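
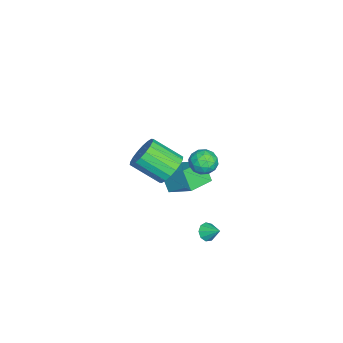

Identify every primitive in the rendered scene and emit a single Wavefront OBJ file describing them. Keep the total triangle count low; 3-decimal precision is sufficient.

v -1.266 -0.486 -1.891
v -0.241 -0.576 -1.942
v -0.329 -2.205 -0.819
v -1.354 -2.114 -0.769
v -0.302 -0.316 -1.569
v -0.391 -1.945 -0.447
v -0.554 -0.09 -1.261
v -0.643 -1.718 -0.138
v -0.947 0.058 -1.077
v -1.036 -1.57 0.046
v -1.403 0.099 -1.055
v -1.492 -1.53 0.068
v -1.832 0.023 -1.198
v -1.921 -1.605 -0.075
v -2.149 -0.153 -1.479
v -2.237 -1.782 -0.356
v -2.291 -0.395 -1.841
v -2.379 -2.024 -0.718
v -2.229 -0.655 -2.213
v -2.318 -2.284 -1.091
v -1.977 -0.882 -2.522
v -2.066 -2.51 -1.399
v -1.584 -1.03 -2.706
v -1.673 -2.658 -1.583
v -1.128 -1.07 -2.728
v -1.217 -2.699 -1.605
v -0.699 -0.995 -2.585
v -0.788 -2.623 -1.462
v -0.383 -0.818 -2.304
v -0.471 -2.447 -1.181
v 2.728 2.237 -3.035
v 3.199 2.253 -3.373
v 3.112 2.963 -2.465
v 2.925 2.506 -3.51
v 2.559 2.633 -3.425
v 2.272 2.575 -3.157
v 2.198 2.359 -2.833
v 2.372 2.086 -2.603
v 2.712 1.884 -2.576
v 3.06 1.847 -2.764
v 3.252 1.993 -3.079
v -3.087 0.114 -4.392
v -3.589 -0.435 -3.229
v -2.453 1.466 -3.48
v -2.954 0.917 -2.317
v -1.646 -0.717 -4.163
v -2.147 -1.266 -3
v -1.011 0.635 -3.251
v -1.513 0.086 -2.088
v 3.187 2.581 3.308
v 3.909 2.812 3.09
v 3.691 1.588 3.93
v 4.413 1.819 3.712
v 4.002 2.248 4.231
v 3.69 2.861 3.846
v 3.91 1.539 3.174
v 3.598 2.152 2.789
v 4.355 2.167 3.007
v 4.413 2.606 3.66
v 3.187 1.794 3.36
v 3.245 2.233 4.013
v 3.503 2.784 3.144
v 4.097 1.616 3.876
v 3.855 1.868 4.18
v 4.279 2.004 4.052
v 3.375 2.813 3.589
v 3.799 2.948 3.461
v 3.854 2.617 4.131
v 3.801 1.452 3.559
v 4.225 1.587 3.431
v 3.321 2.396 2.968
v 3.745 2.532 2.84
v 3.746 1.783 2.889
v 4.19 2.54 2.968
v 4.487 1.957 3.333
v 4.191 1.792 3.017
v 4.008 2.153 2.791
v 4.224 2.798 3.351
v 4.521 2.214 3.717
v 4.279 2.466 4.022
v 4.096 2.827 3.796
v 4.487 2.419 3.303
v 3.079 2.186 3.303
v 3.376 1.602 3.669
v 3.504 1.573 3.224
v 3.321 1.934 2.998
v 3.113 2.443 3.687
v 3.41 1.86 4.052
v 3.592 2.247 4.229
v 3.409 2.608 4.003
v 3.113 1.981 3.717
f 2 1 5
f 2 5 3
f 3 5 6
f 3 6 4
f 5 1 7
f 5 7 6
f 6 7 8
f 6 8 4
f 7 1 9
f 7 9 8
f 8 9 10
f 8 10 4
f 9 1 11
f 9 11 10
f 10 11 12
f 10 12 4
f 11 1 13
f 11 13 12
f 12 13 14
f 12 14 4
f 13 1 15
f 13 15 14
f 14 15 16
f 14 16 4
f 15 1 17
f 15 17 16
f 16 17 18
f 16 18 4
f 17 1 19
f 17 19 18
f 18 19 20
f 18 20 4
f 19 1 21
f 19 21 20
f 20 21 22
f 20 22 4
f 21 1 23
f 21 23 22
f 22 23 24
f 22 24 4
f 23 1 25
f 23 25 24
f 24 25 26
f 24 26 4
f 25 1 27
f 25 27 26
f 26 27 28
f 26 28 4
f 27 1 29
f 27 29 28
f 28 29 30
f 28 30 4
f 29 1 2
f 29 2 30
f 30 2 3
f 30 3 4
f 32 31 34
f 32 34 33
f 34 31 35
f 34 35 33
f 35 31 36
f 35 36 33
f 36 31 37
f 36 37 33
f 37 31 38
f 37 38 33
f 38 31 39
f 38 39 33
f 39 31 40
f 39 40 33
f 40 31 41
f 40 41 33
f 41 31 32
f 41 32 33
f 43 45 42
f 46 43 42
f 42 45 44
f 44 46 42
f 43 49 45
f 47 43 46
f 47 49 43
f 45 49 44
f 48 46 44
f 44 49 48
f 48 47 46
f 49 47 48
f 50 87 66
f 87 61 90
f 66 90 55
f 87 90 66
f 50 66 62
f 66 55 67
f 62 67 51
f 66 67 62
f 50 62 71
f 62 51 72
f 71 72 57
f 62 72 71
f 50 71 83
f 71 57 86
f 83 86 60
f 71 86 83
f 50 83 87
f 83 60 91
f 87 91 61
f 83 91 87
f 51 67 78
f 67 55 81
f 78 81 59
f 67 81 78
f 55 90 68
f 90 61 89
f 68 89 54
f 90 89 68
f 61 91 88
f 91 60 84
f 88 84 52
f 91 84 88
f 60 86 85
f 86 57 73
f 85 73 56
f 86 73 85
f 57 72 77
f 72 51 74
f 77 74 58
f 72 74 77
f 53 79 65
f 79 59 80
f 65 80 54
f 79 80 65
f 53 65 63
f 65 54 64
f 63 64 52
f 65 64 63
f 53 63 70
f 63 52 69
f 70 69 56
f 63 69 70
f 53 70 75
f 70 56 76
f 75 76 58
f 70 76 75
f 53 75 79
f 75 58 82
f 79 82 59
f 75 82 79
f 54 80 68
f 80 59 81
f 68 81 55
f 80 81 68
f 52 64 88
f 64 54 89
f 88 89 61
f 64 89 88
f 56 69 85
f 69 52 84
f 85 84 60
f 69 84 85
f 58 76 77
f 76 56 73
f 77 73 57
f 76 73 77
f 59 82 78
f 82 58 74
f 78 74 51
f 82 74 78



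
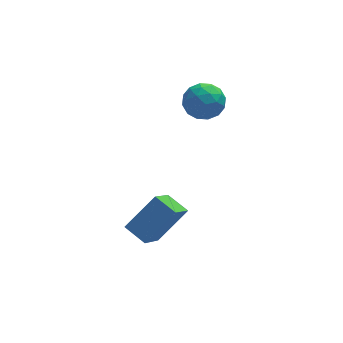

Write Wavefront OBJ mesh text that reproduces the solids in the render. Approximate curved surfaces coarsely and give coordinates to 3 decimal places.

v -3.703 -2.22 0.678
v -2.351 -1.719 1.915
v -4.365 -1.406 1.071
v -3.013 -0.905 2.308
v -2.907 -0.895 -0.728
v -1.555 -0.394 0.509
v -3.569 -0.081 -0.335
v -2.217 0.42 0.902
v 0.036 4.614 4.04
v 0.78 3.989 4.155
v -0.72 3.551 3.145
v 0.024 2.926 3.26
v -0.552 3.145 4.019
v -0.084 3.802 4.572
v 0.144 3.738 2.728
v 0.612 4.395 3.281
v 0.847 3.447 3.343
v 0.416 3.081 4.141
v -0.356 4.459 3.159
v -0.787 4.093 3.957
v 0.475 4.395 4.176
v -0.415 3.145 3.124
v -0.753 3.274 3.57
v -0.316 2.907 3.638
v -0.033 4.285 4.422
v 0.404 3.918 4.489
v -0.379 3.422 4.409
v -0.344 3.622 2.811
v 0.093 3.255 2.878
v 0.376 4.633 3.662
v 0.813 4.266 3.73
v 0.439 4.118 2.891
v 0.951 3.709 3.766
v 0.506 3.084 3.24
v 0.577 3.561 2.928
v 0.852 3.948 3.253
v 0.698 3.494 4.235
v 0.253 2.869 3.709
v -0.085 2.998 4.156
v 0.19 3.384 4.481
v 0.737 3.176 3.759
v -0.193 4.671 3.591
v -0.638 4.046 3.065
v -0.13 4.156 2.819
v 0.145 4.542 3.144
v -0.446 4.456 4.06
v -0.891 3.831 3.534
v -0.792 3.592 4.047
v -0.517 3.979 4.372
v -0.677 4.364 3.541
f 2 4 1
f 5 2 1
f 1 4 3
f 3 5 1
f 2 8 4
f 6 2 5
f 6 8 2
f 4 8 3
f 7 5 3
f 3 8 7
f 7 6 5
f 8 6 7
f 9 46 25
f 46 20 49
f 25 49 14
f 46 49 25
f 9 25 21
f 25 14 26
f 21 26 10
f 25 26 21
f 9 21 30
f 21 10 31
f 30 31 16
f 21 31 30
f 9 30 42
f 30 16 45
f 42 45 19
f 30 45 42
f 9 42 46
f 42 19 50
f 46 50 20
f 42 50 46
f 10 26 37
f 26 14 40
f 37 40 18
f 26 40 37
f 14 49 27
f 49 20 48
f 27 48 13
f 49 48 27
f 20 50 47
f 50 19 43
f 47 43 11
f 50 43 47
f 19 45 44
f 45 16 32
f 44 32 15
f 45 32 44
f 16 31 36
f 31 10 33
f 36 33 17
f 31 33 36
f 12 38 24
f 38 18 39
f 24 39 13
f 38 39 24
f 12 24 22
f 24 13 23
f 22 23 11
f 24 23 22
f 12 22 29
f 22 11 28
f 29 28 15
f 22 28 29
f 12 29 34
f 29 15 35
f 34 35 17
f 29 35 34
f 12 34 38
f 34 17 41
f 38 41 18
f 34 41 38
f 13 39 27
f 39 18 40
f 27 40 14
f 39 40 27
f 11 23 47
f 23 13 48
f 47 48 20
f 23 48 47
f 15 28 44
f 28 11 43
f 44 43 19
f 28 43 44
f 17 35 36
f 35 15 32
f 36 32 16
f 35 32 36
f 18 41 37
f 41 17 33
f 37 33 10
f 41 33 37



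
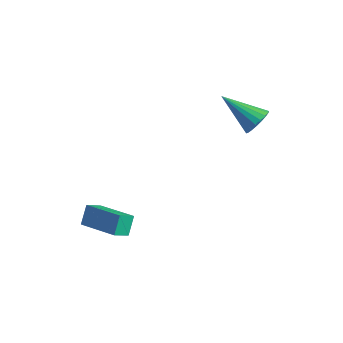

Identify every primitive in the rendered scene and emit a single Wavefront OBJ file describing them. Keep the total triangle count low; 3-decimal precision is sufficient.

v 3.607 2.264 1.824
v 4.009 1.699 2.201
v 1.853 1.796 2.996
v 4.067 1.982 2.401
v 4.034 2.321 2.487
v 3.916 2.649 2.441
v 3.736 2.901 2.273
v 3.531 3.027 2.017
v 3.341 3.001 1.722
v 3.204 2.83 1.448
v 3.146 2.547 1.248
v 3.18 2.207 1.162
v 3.298 1.879 1.208
v 3.477 1.627 1.375
v 3.682 1.502 1.632
v 3.872 1.527 1.927
v -1.265 -4.4 -4.077
v -1.493 -3.764 -3.235
v -1.143 -3.593 -4.654
v -1.372 -2.957 -3.812
v 0.772 -4.343 -3.568
v 0.543 -3.707 -2.726
v 0.893 -3.536 -4.145
v 0.665 -2.9 -3.303
f 2 1 4
f 2 4 3
f 4 1 5
f 4 5 3
f 5 1 6
f 5 6 3
f 6 1 7
f 6 7 3
f 7 1 8
f 7 8 3
f 8 1 9
f 8 9 3
f 9 1 10
f 9 10 3
f 10 1 11
f 10 11 3
f 11 1 12
f 11 12 3
f 12 1 13
f 12 13 3
f 13 1 14
f 13 14 3
f 14 1 15
f 14 15 3
f 15 1 16
f 15 16 3
f 16 1 2
f 16 2 3
f 18 20 17
f 21 18 17
f 17 20 19
f 19 21 17
f 18 24 20
f 22 18 21
f 22 24 18
f 20 24 19
f 23 21 19
f 19 24 23
f 23 22 21
f 24 22 23



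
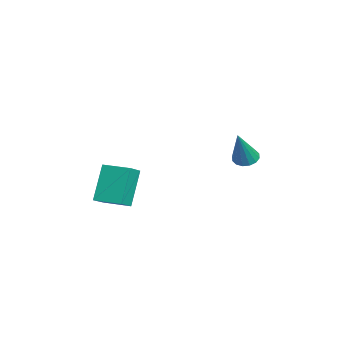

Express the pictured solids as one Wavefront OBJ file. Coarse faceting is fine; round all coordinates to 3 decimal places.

v -4.028 1.261 -1.01
v -3.569 1.08 -1.295
v -3.212 0.819 0.59
v -3.518 1.365 -1.242
v -3.604 1.623 -1.127
v -3.803 1.784 -0.98
v -4.063 1.805 -0.842
v -4.313 1.68 -0.749
v -4.488 1.443 -0.725
v -4.539 1.157 -0.778
v -4.453 0.9 -0.893
v -4.254 0.739 -1.04
v -3.994 0.718 -1.178
v -3.743 0.843 -1.271
v -4.2 -4.477 -3.417
v -3.523 -4.902 -2.942
v -5.046 -4.048 -1.829
v -4.369 -4.473 -1.354
v -3.551 -3.387 -3.366
v -2.874 -3.812 -2.891
v -4.397 -2.958 -1.778
v -3.72 -3.383 -1.303
f 2 1 4
f 2 4 3
f 4 1 5
f 4 5 3
f 5 1 6
f 5 6 3
f 6 1 7
f 6 7 3
f 7 1 8
f 7 8 3
f 8 1 9
f 8 9 3
f 9 1 10
f 9 10 3
f 10 1 11
f 10 11 3
f 11 1 12
f 11 12 3
f 12 1 13
f 12 13 3
f 13 1 14
f 13 14 3
f 14 1 2
f 14 2 3
f 16 18 15
f 19 16 15
f 15 18 17
f 17 19 15
f 16 22 18
f 20 16 19
f 20 22 16
f 18 22 17
f 21 19 17
f 17 22 21
f 21 20 19
f 22 20 21



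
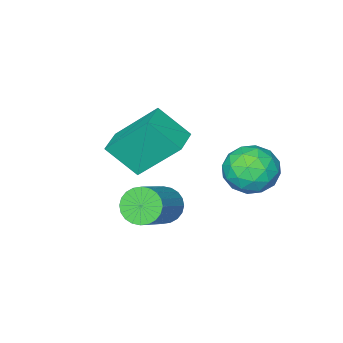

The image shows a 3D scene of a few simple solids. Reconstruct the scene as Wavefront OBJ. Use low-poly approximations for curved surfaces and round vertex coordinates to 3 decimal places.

v -1.415 -3.906 -3.819
v -2.145 -2.849 -2.446
v -0.652 -3.375 -3.822
v -1.381 -2.318 -2.449
v -0.859 -4.702 -2.911
v -1.588 -3.645 -1.538
v -0.095 -4.171 -2.914
v -0.825 -3.114 -1.541
v -0.535 -2.069 -4.264
v -0.125 -2.232 -4.713
v 1.046 -1.674 -3.846
v 0.635 -1.511 -3.396
v -0.183 -2.003 -4.782
v 0.988 -1.445 -3.914
v -0.295 -1.784 -4.772
v 0.876 -1.227 -3.904
v -0.443 -1.609 -4.684
v 0.728 -1.051 -3.817
v -0.605 -1.503 -4.533
v 0.565 -0.946 -3.665
v -0.757 -1.484 -4.34
v 0.414 -0.927 -3.473
v -0.875 -1.554 -4.136
v 0.296 -0.996 -3.269
v -0.941 -1.702 -3.951
v 0.229 -1.144 -3.084
v -0.946 -1.906 -3.814
v 0.225 -1.348 -2.947
v -0.888 -2.135 -3.746
v 0.283 -1.577 -2.878
v -0.776 -2.353 -3.756
v 0.395 -1.796 -2.888
v -0.628 -2.529 -3.843
v 0.543 -1.971 -2.976
v -0.465 -2.634 -3.995
v 0.705 -2.077 -3.127
v -0.314 -2.653 -4.187
v 0.857 -2.096 -3.32
v -0.196 -2.584 -4.391
v 0.975 -2.026 -3.524
v -0.129 -2.436 -4.576
v 1.041 -1.878 -3.709
v -2.635 -0.053 -3.058
v -1.953 -0.567 -2.877
v -3.447 -1.193 -3.243
v -2.765 -1.707 -3.062
v -3.124 -1.221 -2.433
v -2.622 -0.516 -2.318
v -2.778 -1.244 -3.802
v -2.276 -0.539 -3.687
v -2.042 -1.304 -3.336
v -2.256 -1.289 -2.491
v -3.144 -0.471 -3.629
v -3.358 -0.456 -2.784
v -2.223 -0.21 -2.951
v -3.177 -1.55 -3.169
v -3.388 -1.264 -2.799
v -2.988 -1.567 -2.693
v -2.616 -0.18 -2.623
v -2.215 -0.482 -2.516
v -2.903 -0.866 -2.255
v -3.185 -1.278 -3.604
v -2.784 -1.58 -3.497
v -2.412 -0.193 -3.427
v -2.012 -0.496 -3.321
v -2.497 -0.894 -3.865
v -1.874 -0.945 -3.115
v -2.352 -1.615 -3.224
v -2.359 -1.343 -3.659
v -2.064 -0.929 -3.591
v -2 -0.937 -2.617
v -2.477 -1.607 -2.727
v -2.688 -1.321 -2.357
v -2.393 -0.907 -2.289
v -2.052 -1.369 -2.888
v -2.923 -0.153 -3.393
v -3.4 -0.823 -3.503
v -3.007 -0.853 -3.831
v -2.712 -0.439 -3.763
v -3.048 -0.145 -2.896
v -3.526 -0.815 -3.005
v -3.336 -0.831 -2.529
v -3.041 -0.417 -2.461
v -3.348 -0.391 -3.232
f 2 4 1
f 5 2 1
f 1 4 3
f 3 5 1
f 2 8 4
f 6 2 5
f 6 8 2
f 4 8 3
f 7 5 3
f 3 8 7
f 7 6 5
f 8 6 7
f 10 9 13
f 10 13 11
f 11 13 14
f 11 14 12
f 13 9 15
f 13 15 14
f 14 15 16
f 14 16 12
f 15 9 17
f 15 17 16
f 16 17 18
f 16 18 12
f 17 9 19
f 17 19 18
f 18 19 20
f 18 20 12
f 19 9 21
f 19 21 20
f 20 21 22
f 20 22 12
f 21 9 23
f 21 23 22
f 22 23 24
f 22 24 12
f 23 9 25
f 23 25 24
f 24 25 26
f 24 26 12
f 25 9 27
f 25 27 26
f 26 27 28
f 26 28 12
f 27 9 29
f 27 29 28
f 28 29 30
f 28 30 12
f 29 9 31
f 29 31 30
f 30 31 32
f 30 32 12
f 31 9 33
f 31 33 32
f 32 33 34
f 32 34 12
f 33 9 35
f 33 35 34
f 34 35 36
f 34 36 12
f 35 9 37
f 35 37 36
f 36 37 38
f 36 38 12
f 37 9 39
f 37 39 38
f 38 39 40
f 38 40 12
f 39 9 41
f 39 41 40
f 40 41 42
f 40 42 12
f 41 9 10
f 41 10 42
f 42 10 11
f 42 11 12
f 43 80 59
f 80 54 83
f 59 83 48
f 80 83 59
f 43 59 55
f 59 48 60
f 55 60 44
f 59 60 55
f 43 55 64
f 55 44 65
f 64 65 50
f 55 65 64
f 43 64 76
f 64 50 79
f 76 79 53
f 64 79 76
f 43 76 80
f 76 53 84
f 80 84 54
f 76 84 80
f 44 60 71
f 60 48 74
f 71 74 52
f 60 74 71
f 48 83 61
f 83 54 82
f 61 82 47
f 83 82 61
f 54 84 81
f 84 53 77
f 81 77 45
f 84 77 81
f 53 79 78
f 79 50 66
f 78 66 49
f 79 66 78
f 50 65 70
f 65 44 67
f 70 67 51
f 65 67 70
f 46 72 58
f 72 52 73
f 58 73 47
f 72 73 58
f 46 58 56
f 58 47 57
f 56 57 45
f 58 57 56
f 46 56 63
f 56 45 62
f 63 62 49
f 56 62 63
f 46 63 68
f 63 49 69
f 68 69 51
f 63 69 68
f 46 68 72
f 68 51 75
f 72 75 52
f 68 75 72
f 47 73 61
f 73 52 74
f 61 74 48
f 73 74 61
f 45 57 81
f 57 47 82
f 81 82 54
f 57 82 81
f 49 62 78
f 62 45 77
f 78 77 53
f 62 77 78
f 51 69 70
f 69 49 66
f 70 66 50
f 69 66 70
f 52 75 71
f 75 51 67
f 71 67 44
f 75 67 71



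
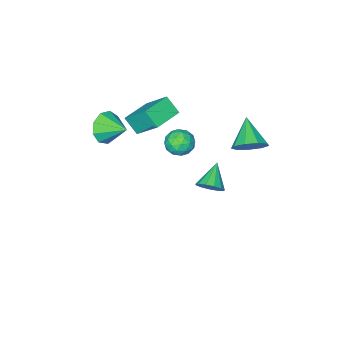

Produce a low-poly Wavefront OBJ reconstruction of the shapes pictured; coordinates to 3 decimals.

v -1.021 -1.938 1.449
v -0.857 -2.807 2.346
v -1.283 -0.466 2.923
v -1.119 -1.335 3.82
v 0.799 -1.605 1.44
v 0.963 -2.474 2.337
v 0.537 -0.133 2.914
v 0.701 -1.002 3.811
v -3.142 3.335 1.488
v -2.497 3.597 2.287
v -4.018 2.005 2.632
v -3.094 4.007 2.306
v -3.714 4.103 1.943
v -4.066 3.839 1.366
v -3.986 3.339 0.847
v -3.511 2.837 0.628
v -2.863 2.568 0.811
v -2.346 2.658 1.312
v -2.201 3.064 1.895
v 2.826 -1.689 3.168
v 3.108 -1.229 2.232
v 2.514 -0.311 3.752
v 2.387 -1.39 2.227
v 1.872 -1.691 2.662
v 1.803 -1.992 3.333
v 2.212 -2.151 3.927
v 2.909 -2.094 4.166
v 3.567 -1.848 3.937
v 3.879 -1.528 3.348
v 3.697 -1.283 2.675
v -2.921 0.315 -4.368
v -2.444 0.502 -3.664
v -4.119 -0.455 -3.352
v -2.746 0.882 -3.732
v -3.103 1.083 -4.002
v -3.402 1.039 -4.388
v -3.549 0.766 -4.767
v -3.495 0.349 -5.02
v -3.26 -0.078 -5.066
v -2.917 -0.381 -4.89
v -2.575 -0.462 -4.549
v -2.342 -0.297 -4.15
v -2.294 0.062 -3.82
v -1.357 -0.112 0.851
v -0.731 0.001 0.164
v -2.089 -1.141 0.016
v -1.463 -1.028 -0.671
v -1.208 -1.436 0.132
v -0.756 -0.8 0.648
v -2.064 -0.34 -0.468
v -1.612 0.296 0.048
v -1.168 -0.14 -0.651
v -0.639 -0.818 -0.28
v -2.181 -0.322 0.46
v -1.652 -1 0.831
v -0.98 0.035 0.581
v -1.84 -1.175 -0.401
v -1.69 -1.414 0.071
v -1.323 -1.348 -0.333
v -0.994 -0.436 0.865
v -0.627 -0.37 0.462
v -0.907 -1.214 0.443
v -2.193 -0.77 -0.282
v -1.826 -0.704 -0.685
v -1.497 0.208 0.513
v -1.13 0.274 0.109
v -1.913 0.074 -0.263
v -0.869 0.018 -0.302
v -1.299 -0.587 -0.793
v -1.652 -0.182 -0.674
v -1.386 0.191 -0.37
v -0.558 -0.38 -0.084
v -0.988 -0.985 -0.575
v -0.839 -1.224 -0.103
v -0.573 -0.851 0.2
v -0.815 -0.463 -0.563
v -1.832 -0.155 0.755
v -2.262 -0.76 0.264
v -2.247 -0.289 -0.02
v -1.981 0.084 0.283
v -1.521 -0.553 0.973
v -1.951 -1.158 0.482
v -1.434 -1.331 0.55
v -1.168 -0.958 0.854
v -2.005 -0.677 0.743
f 2 4 1
f 5 2 1
f 1 4 3
f 3 5 1
f 2 8 4
f 6 2 5
f 6 8 2
f 4 8 3
f 7 5 3
f 3 8 7
f 7 6 5
f 8 6 7
f 10 9 12
f 10 12 11
f 12 9 13
f 12 13 11
f 13 9 14
f 13 14 11
f 14 9 15
f 14 15 11
f 15 9 16
f 15 16 11
f 16 9 17
f 16 17 11
f 17 9 18
f 17 18 11
f 18 9 19
f 18 19 11
f 19 9 10
f 19 10 11
f 21 20 23
f 21 23 22
f 23 20 24
f 23 24 22
f 24 20 25
f 24 25 22
f 25 20 26
f 25 26 22
f 26 20 27
f 26 27 22
f 27 20 28
f 27 28 22
f 28 20 29
f 28 29 22
f 29 20 30
f 29 30 22
f 30 20 21
f 30 21 22
f 32 31 34
f 32 34 33
f 34 31 35
f 34 35 33
f 35 31 36
f 35 36 33
f 36 31 37
f 36 37 33
f 37 31 38
f 37 38 33
f 38 31 39
f 38 39 33
f 39 31 40
f 39 40 33
f 40 31 41
f 40 41 33
f 41 31 42
f 41 42 33
f 42 31 43
f 42 43 33
f 43 31 32
f 43 32 33
f 44 81 60
f 81 55 84
f 60 84 49
f 81 84 60
f 44 60 56
f 60 49 61
f 56 61 45
f 60 61 56
f 44 56 65
f 56 45 66
f 65 66 51
f 56 66 65
f 44 65 77
f 65 51 80
f 77 80 54
f 65 80 77
f 44 77 81
f 77 54 85
f 81 85 55
f 77 85 81
f 45 61 72
f 61 49 75
f 72 75 53
f 61 75 72
f 49 84 62
f 84 55 83
f 62 83 48
f 84 83 62
f 55 85 82
f 85 54 78
f 82 78 46
f 85 78 82
f 54 80 79
f 80 51 67
f 79 67 50
f 80 67 79
f 51 66 71
f 66 45 68
f 71 68 52
f 66 68 71
f 47 73 59
f 73 53 74
f 59 74 48
f 73 74 59
f 47 59 57
f 59 48 58
f 57 58 46
f 59 58 57
f 47 57 64
f 57 46 63
f 64 63 50
f 57 63 64
f 47 64 69
f 64 50 70
f 69 70 52
f 64 70 69
f 47 69 73
f 69 52 76
f 73 76 53
f 69 76 73
f 48 74 62
f 74 53 75
f 62 75 49
f 74 75 62
f 46 58 82
f 58 48 83
f 82 83 55
f 58 83 82
f 50 63 79
f 63 46 78
f 79 78 54
f 63 78 79
f 52 70 71
f 70 50 67
f 71 67 51
f 70 67 71
f 53 76 72
f 76 52 68
f 72 68 45
f 76 68 72



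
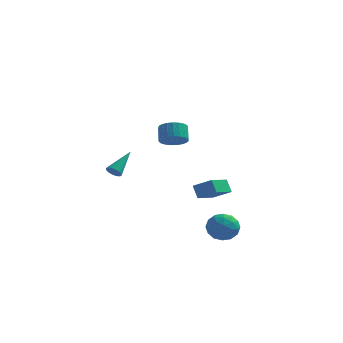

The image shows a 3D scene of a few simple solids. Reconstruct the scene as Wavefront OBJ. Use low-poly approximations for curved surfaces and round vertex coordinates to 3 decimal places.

v 1.035 -3.843 3.348
v 1.628 -3.342 3.082
v 1.418 -2.677 3.867
v 0.825 -3.177 4.132
v 1.356 -3.227 2.911
v 1.146 -2.562 3.696
v 1.029 -3.218 2.816
v 0.819 -2.553 3.601
v 0.702 -3.317 2.813
v 0.493 -2.652 3.598
v 0.434 -3.507 2.902
v 0.224 -2.842 3.687
v 0.269 -3.755 3.069
v 0.059 -3.09 3.853
v 0.237 -4.018 3.283
v 0.027 -3.353 4.068
v 0.342 -4.251 3.509
v 0.132 -3.586 4.293
v 0.568 -4.413 3.706
v 0.358 -3.748 4.491
v 0.874 -4.477 3.842
v 0.664 -3.811 4.627
v 1.208 -4.431 3.892
v 0.998 -3.765 4.677
v 1.512 -4.283 3.848
v 1.302 -3.617 4.633
v 1.734 -4.059 3.718
v 1.524 -3.394 4.503
v 1.835 -3.798 3.523
v 1.625 -3.132 4.308
v 1.797 -3.544 3.298
v 1.587 -2.879 4.083
v -3.538 -0.147 -0.728
v -3.078 -0.136 -0.971
v -2.962 1.327 0.428
v -3.195 0.003 -1.09
v -3.371 0.115 -1.145
v -3.576 0.182 -1.129
v -3.775 0.192 -1.043
v -3.932 0.144 -0.903
v -4.021 0.045 -0.732
v -4.027 -0.087 -0.561
v -3.948 -0.23 -0.419
v -3.798 -0.358 -0.33
v -3.603 -0.449 -0.31
v -3.397 -0.489 -0.362
v -3.215 -0.469 -0.478
v -3.089 -0.394 -0.637
v -3.041 -0.276 -0.811
v 0.816 4.938 -3.212
v 0.293 3.271 -2.703
v 1.991 4.765 -2.571
v 1.469 3.098 -2.062
v 1.211 4.562 -4.038
v 0.689 2.895 -3.529
v 2.387 4.389 -3.397
v 1.864 2.722 -2.888
v 3.462 -0.651 -4.62
v 4.176 -1.06 -3.999
v 2.304 -1.64 -3.941
v 3.018 -2.049 -3.32
v 2.719 -1.072 -3.188
v 3.435 -0.461 -3.607
v 3.045 -2.239 -4.333
v 3.761 -1.628 -4.752
v 3.918 -2.042 -3.822
v 3.717 -1.321 -3.114
v 2.763 -1.379 -4.826
v 2.562 -0.658 -4.118
v 3.921 -0.769 -4.369
v 2.559 -1.931 -3.571
v 2.384 -1.357 -3.493
v 2.803 -1.598 -3.128
v 3.485 -0.416 -4.138
v 3.905 -0.657 -3.774
v 3.049 -0.664 -3.297
v 2.575 -2.043 -4.166
v 2.995 -2.284 -3.802
v 3.677 -1.102 -4.812
v 4.096 -1.343 -4.447
v 3.431 -2.036 -4.643
v 4.189 -1.586 -3.9
v 3.508 -2.168 -3.501
v 3.524 -2.279 -4.096
v 3.945 -1.92 -4.343
v 4.07 -1.162 -3.484
v 3.39 -1.744 -3.085
v 3.214 -1.169 -3.007
v 3.635 -0.81 -3.254
v 3.919 -1.74 -3.38
v 3.09 -0.956 -4.855
v 2.41 -1.538 -4.456
v 2.845 -1.89 -4.686
v 3.266 -1.531 -4.933
v 2.972 -0.532 -4.439
v 2.291 -1.114 -4.04
v 2.535 -0.78 -3.597
v 2.956 -0.421 -3.844
v 2.561 -0.96 -4.56
f 2 1 5
f 2 5 3
f 3 5 6
f 3 6 4
f 5 1 7
f 5 7 6
f 6 7 8
f 6 8 4
f 7 1 9
f 7 9 8
f 8 9 10
f 8 10 4
f 9 1 11
f 9 11 10
f 10 11 12
f 10 12 4
f 11 1 13
f 11 13 12
f 12 13 14
f 12 14 4
f 13 1 15
f 13 15 14
f 14 15 16
f 14 16 4
f 15 1 17
f 15 17 16
f 16 17 18
f 16 18 4
f 17 1 19
f 17 19 18
f 18 19 20
f 18 20 4
f 19 1 21
f 19 21 20
f 20 21 22
f 20 22 4
f 21 1 23
f 21 23 22
f 22 23 24
f 22 24 4
f 23 1 25
f 23 25 24
f 24 25 26
f 24 26 4
f 25 1 27
f 25 27 26
f 26 27 28
f 26 28 4
f 27 1 29
f 27 29 28
f 28 29 30
f 28 30 4
f 29 1 31
f 29 31 30
f 30 31 32
f 30 32 4
f 31 1 2
f 31 2 32
f 32 2 3
f 32 3 4
f 34 33 36
f 34 36 35
f 36 33 37
f 36 37 35
f 37 33 38
f 37 38 35
f 38 33 39
f 38 39 35
f 39 33 40
f 39 40 35
f 40 33 41
f 40 41 35
f 41 33 42
f 41 42 35
f 42 33 43
f 42 43 35
f 43 33 44
f 43 44 35
f 44 33 45
f 44 45 35
f 45 33 46
f 45 46 35
f 46 33 47
f 46 47 35
f 47 33 48
f 47 48 35
f 48 33 49
f 48 49 35
f 49 33 34
f 49 34 35
f 51 53 50
f 54 51 50
f 50 53 52
f 52 54 50
f 51 57 53
f 55 51 54
f 55 57 51
f 53 57 52
f 56 54 52
f 52 57 56
f 56 55 54
f 57 55 56
f 58 95 74
f 95 69 98
f 74 98 63
f 95 98 74
f 58 74 70
f 74 63 75
f 70 75 59
f 74 75 70
f 58 70 79
f 70 59 80
f 79 80 65
f 70 80 79
f 58 79 91
f 79 65 94
f 91 94 68
f 79 94 91
f 58 91 95
f 91 68 99
f 95 99 69
f 91 99 95
f 59 75 86
f 75 63 89
f 86 89 67
f 75 89 86
f 63 98 76
f 98 69 97
f 76 97 62
f 98 97 76
f 69 99 96
f 99 68 92
f 96 92 60
f 99 92 96
f 68 94 93
f 94 65 81
f 93 81 64
f 94 81 93
f 65 80 85
f 80 59 82
f 85 82 66
f 80 82 85
f 61 87 73
f 87 67 88
f 73 88 62
f 87 88 73
f 61 73 71
f 73 62 72
f 71 72 60
f 73 72 71
f 61 71 78
f 71 60 77
f 78 77 64
f 71 77 78
f 61 78 83
f 78 64 84
f 83 84 66
f 78 84 83
f 61 83 87
f 83 66 90
f 87 90 67
f 83 90 87
f 62 88 76
f 88 67 89
f 76 89 63
f 88 89 76
f 60 72 96
f 72 62 97
f 96 97 69
f 72 97 96
f 64 77 93
f 77 60 92
f 93 92 68
f 77 92 93
f 66 84 85
f 84 64 81
f 85 81 65
f 84 81 85
f 67 90 86
f 90 66 82
f 86 82 59
f 90 82 86



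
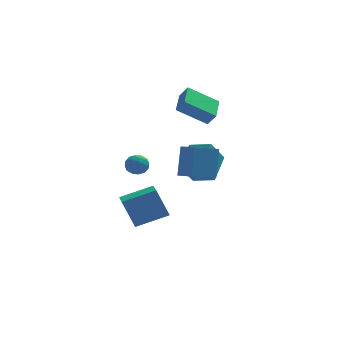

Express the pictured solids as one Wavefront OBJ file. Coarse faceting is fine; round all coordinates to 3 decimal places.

v 1.192 -3.865 0.639
v 1.445 -2.97 2.443
v 2.612 -3.193 0.105
v 2.866 -2.297 1.91
v 1.854 -4.923 1.07
v 2.108 -4.027 2.875
v 3.275 -4.25 0.537
v 3.528 -3.355 2.341
v 3.011 1.171 -1.194
v 3.746 2.777 -0.114
v 1.818 1.987 -1.596
v 2.553 3.593 -0.517
v 3.867 1.727 -2.603
v 4.602 3.333 -1.524
v 2.674 2.543 -3.006
v 3.409 4.149 -1.926
v 3.419 1.628 2.058
v 1.591 1.742 3.223
v 3.789 3.372 2.469
v 1.962 3.486 3.633
v 3.878 1.354 2.807
v 2.051 1.468 3.971
v 4.249 3.098 3.217
v 2.421 3.212 4.382
v -1.541 -1.246 0.19
v -1.033 -0.705 0.276
v -0.707 -2.075 0.464
v -0.199 -1.534 0.55
v -0.759 -1.601 1.039
v -1.275 -1.089 0.87
v -0.465 -1.691 -0.13
v -0.981 -1.179 -0.299
v -0.368 -0.981 0.079
v -0.55 -0.925 0.801
v -1.19 -1.855 -0.061
v -1.372 -1.799 0.661
v -1.361 -0.903 0.209
v -0.379 -1.877 0.531
v -0.709 -1.917 0.818
v -0.41 -1.599 0.869
v -1.503 -1.128 0.558
v -1.204 -0.811 0.609
v -1.043 -1.337 1.057
v -0.536 -1.969 0.131
v -0.237 -1.652 0.182
v -1.33 -1.181 -0.129
v -1.031 -0.863 -0.078
v -0.697 -1.443 -0.317
v -0.671 -0.747 0.144
v -0.18 -1.234 0.305
v -0.337 -1.326 -0.095
v -0.64 -1.025 -0.194
v -0.778 -0.715 0.568
v -0.287 -1.202 0.729
v -0.617 -1.241 1.016
v -0.92 -0.94 0.917
v -0.387 -0.876 0.452
v -1.453 -1.578 0.011
v -0.962 -2.065 0.172
v -0.82 -1.84 -0.177
v -1.123 -1.539 -0.276
v -1.56 -1.546 0.435
v -1.069 -2.033 0.596
v -1.1 -1.755 0.934
v -1.403 -1.454 0.835
v -1.353 -1.904 0.288
v -0.997 -1.315 -4.676
v -1.717 -0.831 -2.885
v -1.048 0.407 -5.162
v -1.768 0.891 -3.371
v 0.988 -1.051 -3.949
v 0.268 -0.567 -2.158
v 0.937 0.671 -4.435
v 0.217 1.155 -2.644
f 2 4 1
f 5 2 1
f 1 4 3
f 3 5 1
f 2 8 4
f 6 2 5
f 6 8 2
f 4 8 3
f 7 5 3
f 3 8 7
f 7 6 5
f 8 6 7
f 10 12 9
f 13 10 9
f 9 12 11
f 11 13 9
f 10 16 12
f 14 10 13
f 14 16 10
f 12 16 11
f 15 13 11
f 11 16 15
f 15 14 13
f 16 14 15
f 18 20 17
f 21 18 17
f 17 20 19
f 19 21 17
f 18 24 20
f 22 18 21
f 22 24 18
f 20 24 19
f 23 21 19
f 19 24 23
f 23 22 21
f 24 22 23
f 25 62 41
f 62 36 65
f 41 65 30
f 62 65 41
f 25 41 37
f 41 30 42
f 37 42 26
f 41 42 37
f 25 37 46
f 37 26 47
f 46 47 32
f 37 47 46
f 25 46 58
f 46 32 61
f 58 61 35
f 46 61 58
f 25 58 62
f 58 35 66
f 62 66 36
f 58 66 62
f 26 42 53
f 42 30 56
f 53 56 34
f 42 56 53
f 30 65 43
f 65 36 64
f 43 64 29
f 65 64 43
f 36 66 63
f 66 35 59
f 63 59 27
f 66 59 63
f 35 61 60
f 61 32 48
f 60 48 31
f 61 48 60
f 32 47 52
f 47 26 49
f 52 49 33
f 47 49 52
f 28 54 40
f 54 34 55
f 40 55 29
f 54 55 40
f 28 40 38
f 40 29 39
f 38 39 27
f 40 39 38
f 28 38 45
f 38 27 44
f 45 44 31
f 38 44 45
f 28 45 50
f 45 31 51
f 50 51 33
f 45 51 50
f 28 50 54
f 50 33 57
f 54 57 34
f 50 57 54
f 29 55 43
f 55 34 56
f 43 56 30
f 55 56 43
f 27 39 63
f 39 29 64
f 63 64 36
f 39 64 63
f 31 44 60
f 44 27 59
f 60 59 35
f 44 59 60
f 33 51 52
f 51 31 48
f 52 48 32
f 51 48 52
f 34 57 53
f 57 33 49
f 53 49 26
f 57 49 53
f 68 70 67
f 71 68 67
f 67 70 69
f 69 71 67
f 68 74 70
f 72 68 71
f 72 74 68
f 70 74 69
f 73 71 69
f 69 74 73
f 73 72 71
f 74 72 73



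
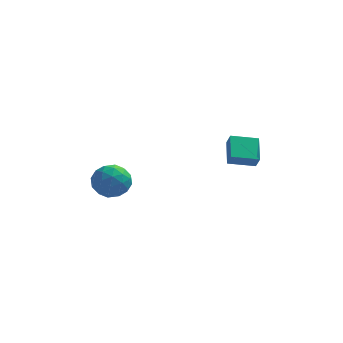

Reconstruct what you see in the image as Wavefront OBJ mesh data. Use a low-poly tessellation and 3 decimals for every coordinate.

v -4.539 1.428 -1.505
v -4.101 1.929 -2.539
v -2.679 1.131 -0.861
v -2.241 1.632 -1.895
v -2.821 2.335 -1.069
v -3.971 2.519 -1.467
v -2.809 0.541 -1.933
v -3.959 0.725 -2.331
v -3.032 1.381 -2.804
v -3.039 2.49 -2.27
v -3.741 0.57 -1.13
v -3.748 1.679 -0.596
v -4.483 1.705 -2.079
v -2.297 1.355 -1.321
v -2.638 1.769 -0.836
v -2.38 2.063 -1.444
v -4.407 2.051 -1.449
v -4.149 2.346 -2.057
v -3.397 2.584 -1.193
v -2.631 0.714 -1.343
v -2.373 1.009 -1.951
v -4.4 0.997 -1.956
v -4.142 1.291 -2.564
v -3.383 0.476 -2.207
v -3.597 1.677 -2.842
v -2.504 1.502 -2.463
v -2.838 0.861 -2.485
v -3.513 0.969 -2.719
v -3.602 2.329 -2.528
v -2.508 2.154 -2.15
v -2.85 2.567 -1.664
v -3.525 2.675 -1.898
v -2.973 2.006 -2.684
v -4.272 0.906 -1.25
v -3.178 0.731 -0.872
v -3.255 0.385 -1.502
v -3.93 0.493 -1.736
v -4.276 1.558 -0.937
v -3.183 1.383 -0.558
v -3.267 2.091 -0.681
v -3.942 2.199 -0.915
v -3.807 1.054 -0.716
v 3.002 2.344 -0.229
v 2.79 3.84 0.633
v 4.57 2.747 -0.544
v 4.358 4.244 0.318
v 3.262 1.936 0.542
v 3.05 3.433 1.404
v 4.83 2.34 0.227
v 4.618 3.836 1.089
f 1 38 17
f 38 12 41
f 17 41 6
f 38 41 17
f 1 17 13
f 17 6 18
f 13 18 2
f 17 18 13
f 1 13 22
f 13 2 23
f 22 23 8
f 13 23 22
f 1 22 34
f 22 8 37
f 34 37 11
f 22 37 34
f 1 34 38
f 34 11 42
f 38 42 12
f 34 42 38
f 2 18 29
f 18 6 32
f 29 32 10
f 18 32 29
f 6 41 19
f 41 12 40
f 19 40 5
f 41 40 19
f 12 42 39
f 42 11 35
f 39 35 3
f 42 35 39
f 11 37 36
f 37 8 24
f 36 24 7
f 37 24 36
f 8 23 28
f 23 2 25
f 28 25 9
f 23 25 28
f 4 30 16
f 30 10 31
f 16 31 5
f 30 31 16
f 4 16 14
f 16 5 15
f 14 15 3
f 16 15 14
f 4 14 21
f 14 3 20
f 21 20 7
f 14 20 21
f 4 21 26
f 21 7 27
f 26 27 9
f 21 27 26
f 4 26 30
f 26 9 33
f 30 33 10
f 26 33 30
f 5 31 19
f 31 10 32
f 19 32 6
f 31 32 19
f 3 15 39
f 15 5 40
f 39 40 12
f 15 40 39
f 7 20 36
f 20 3 35
f 36 35 11
f 20 35 36
f 9 27 28
f 27 7 24
f 28 24 8
f 27 24 28
f 10 33 29
f 33 9 25
f 29 25 2
f 33 25 29
f 44 46 43
f 47 44 43
f 43 46 45
f 45 47 43
f 44 50 46
f 48 44 47
f 48 50 44
f 46 50 45
f 49 47 45
f 45 50 49
f 49 48 47
f 50 48 49



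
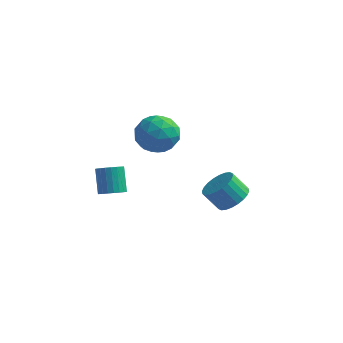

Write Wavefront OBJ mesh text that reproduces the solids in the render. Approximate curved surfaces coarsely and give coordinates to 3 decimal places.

v -0.85 4.374 2.033
v 0.079 4.286 2.85
v -1.019 2.374 2.01
v -0.09 2.286 2.827
v -1.182 2.759 3.178
v -1.077 3.995 3.192
v 0.137 2.665 1.668
v 0.242 3.901 1.682
v 0.69 3.23 2.624
v -0.126 3.288 3.558
v -0.814 3.372 1.302
v -1.63 3.43 2.236
v -0.371 4.506 2.443
v -0.569 2.154 2.417
v -1.211 2.432 2.623
v -0.665 2.381 3.103
v -1.051 4.335 2.645
v -0.504 4.283 3.125
v -1.245 3.385 3.318
v -0.436 2.377 1.735
v 0.111 2.325 2.215
v -0.275 4.279 1.757
v 0.271 4.228 2.237
v 0.305 3.275 1.542
v 0.534 3.833 2.791
v 0.435 2.658 2.778
v 0.569 2.88 2.096
v 0.63 3.607 2.104
v 0.055 3.868 3.34
v -0.044 2.692 3.326
v -0.686 2.97 3.533
v -0.625 3.696 3.541
v 0.414 3.247 3.207
v -0.896 3.968 1.534
v -0.995 2.792 1.52
v -0.315 2.964 1.319
v -0.254 3.69 1.327
v -1.375 4.002 2.082
v -1.474 2.827 2.069
v -1.57 3.053 2.756
v -1.509 3.78 2.764
v -1.354 3.413 1.653
v 4.368 0.738 0.541
v 5.083 0.944 1.131
v 4.288 0.849 2.129
v 3.572 0.642 1.539
v 4.95 1.282 1.057
v 4.155 1.187 2.055
v 4.729 1.537 0.905
v 3.933 1.442 1.903
v 4.452 1.671 0.697
v 3.657 1.576 1.695
v 4.163 1.662 0.466
v 3.367 1.567 1.464
v 3.905 1.513 0.246
v 3.109 1.418 1.244
v 3.717 1.245 0.071
v 2.921 1.15 1.069
v 3.628 0.901 -0.033
v 2.833 0.805 0.965
v 3.652 0.531 -0.049
v 2.857 0.436 0.949
v 3.785 0.193 0.025
v 2.99 0.098 1.023
v 4.007 -0.062 0.177
v 3.211 -0.157 1.175
v 4.283 -0.196 0.385
v 3.488 -0.291 1.383
v 4.573 -0.187 0.616
v 3.777 -0.282 1.614
v 4.831 -0.038 0.836
v 4.035 -0.133 1.834
v 5.019 0.23 1.011
v 4.223 0.135 2.009
v 5.107 0.575 1.115
v 4.312 0.479 2.113
v -2.064 1.107 -0.899
v -1.369 1.283 -0.763
v -1.821 2.129 0.455
v -2.516 1.953 0.319
v -1.455 1.506 -0.95
v -1.907 2.352 0.268
v -1.647 1.66 -1.128
v -2.098 2.506 0.09
v -1.91 1.719 -1.267
v -2.362 2.564 -0.049
v -2.201 1.672 -1.341
v -2.653 2.517 -0.124
v -2.467 1.527 -1.34
v -2.919 2.372 -0.122
v -2.664 1.309 -1.262
v -3.116 2.155 -0.044
v -2.758 1.057 -1.121
v -3.209 1.902 0.097
v -2.731 0.813 -0.942
v -3.183 1.659 0.276
v -2.589 0.62 -0.756
v -3.041 1.466 0.462
v -2.356 0.512 -0.594
v -2.808 1.357 0.624
v -2.073 0.506 -0.485
v -2.525 1.352 0.733
v -1.788 0.604 -0.447
v -2.24 1.45 0.77
v -1.551 0.79 -0.488
v -2.003 1.635 0.73
v -1.403 1.03 -0.6
v -1.855 1.875 0.618
f 1 38 17
f 38 12 41
f 17 41 6
f 38 41 17
f 1 17 13
f 17 6 18
f 13 18 2
f 17 18 13
f 1 13 22
f 13 2 23
f 22 23 8
f 13 23 22
f 1 22 34
f 22 8 37
f 34 37 11
f 22 37 34
f 1 34 38
f 34 11 42
f 38 42 12
f 34 42 38
f 2 18 29
f 18 6 32
f 29 32 10
f 18 32 29
f 6 41 19
f 41 12 40
f 19 40 5
f 41 40 19
f 12 42 39
f 42 11 35
f 39 35 3
f 42 35 39
f 11 37 36
f 37 8 24
f 36 24 7
f 37 24 36
f 8 23 28
f 23 2 25
f 28 25 9
f 23 25 28
f 4 30 16
f 30 10 31
f 16 31 5
f 30 31 16
f 4 16 14
f 16 5 15
f 14 15 3
f 16 15 14
f 4 14 21
f 14 3 20
f 21 20 7
f 14 20 21
f 4 21 26
f 21 7 27
f 26 27 9
f 21 27 26
f 4 26 30
f 26 9 33
f 30 33 10
f 26 33 30
f 5 31 19
f 31 10 32
f 19 32 6
f 31 32 19
f 3 15 39
f 15 5 40
f 39 40 12
f 15 40 39
f 7 20 36
f 20 3 35
f 36 35 11
f 20 35 36
f 9 27 28
f 27 7 24
f 28 24 8
f 27 24 28
f 10 33 29
f 33 9 25
f 29 25 2
f 33 25 29
f 44 43 47
f 44 47 45
f 45 47 48
f 45 48 46
f 47 43 49
f 47 49 48
f 48 49 50
f 48 50 46
f 49 43 51
f 49 51 50
f 50 51 52
f 50 52 46
f 51 43 53
f 51 53 52
f 52 53 54
f 52 54 46
f 53 43 55
f 53 55 54
f 54 55 56
f 54 56 46
f 55 43 57
f 55 57 56
f 56 57 58
f 56 58 46
f 57 43 59
f 57 59 58
f 58 59 60
f 58 60 46
f 59 43 61
f 59 61 60
f 60 61 62
f 60 62 46
f 61 43 63
f 61 63 62
f 62 63 64
f 62 64 46
f 63 43 65
f 63 65 64
f 64 65 66
f 64 66 46
f 65 43 67
f 65 67 66
f 66 67 68
f 66 68 46
f 67 43 69
f 67 69 68
f 68 69 70
f 68 70 46
f 69 43 71
f 69 71 70
f 70 71 72
f 70 72 46
f 71 43 73
f 71 73 72
f 72 73 74
f 72 74 46
f 73 43 75
f 73 75 74
f 74 75 76
f 74 76 46
f 75 43 44
f 75 44 76
f 76 44 45
f 76 45 46
f 78 77 81
f 78 81 79
f 79 81 82
f 79 82 80
f 81 77 83
f 81 83 82
f 82 83 84
f 82 84 80
f 83 77 85
f 83 85 84
f 84 85 86
f 84 86 80
f 85 77 87
f 85 87 86
f 86 87 88
f 86 88 80
f 87 77 89
f 87 89 88
f 88 89 90
f 88 90 80
f 89 77 91
f 89 91 90
f 90 91 92
f 90 92 80
f 91 77 93
f 91 93 92
f 92 93 94
f 92 94 80
f 93 77 95
f 93 95 94
f 94 95 96
f 94 96 80
f 95 77 97
f 95 97 96
f 96 97 98
f 96 98 80
f 97 77 99
f 97 99 98
f 98 99 100
f 98 100 80
f 99 77 101
f 99 101 100
f 100 101 102
f 100 102 80
f 101 77 103
f 101 103 102
f 102 103 104
f 102 104 80
f 103 77 105
f 103 105 104
f 104 105 106
f 104 106 80
f 105 77 107
f 105 107 106
f 106 107 108
f 106 108 80
f 107 77 78
f 107 78 108
f 108 78 79
f 108 79 80



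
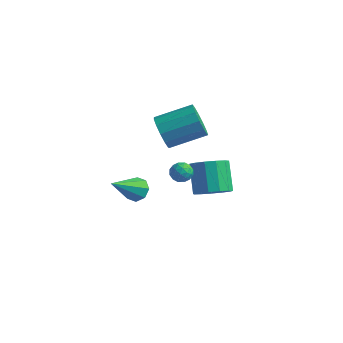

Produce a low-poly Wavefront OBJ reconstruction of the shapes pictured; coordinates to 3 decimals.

v -2.26 2.016 -0.937
v -1.862 2.252 -1.396
v -1.878 1.048 -1.104
v -1.48 1.284 -1.563
v -1.381 1.434 -0.936
v -1.617 2.033 -0.833
v -2.123 1.267 -1.667
v -2.359 1.866 -1.564
v -1.777 1.789 -1.847
v -1.318 1.893 -1.396
v -2.422 1.407 -1.104
v -1.963 1.511 -0.653
v -2.095 2.219 -1.152
v -1.645 1.081 -1.348
v -1.587 1.169 -0.98
v -1.353 1.308 -1.249
v -1.951 2.091 -0.821
v -1.717 2.229 -1.091
v -1.434 1.748 -0.821
v -2.023 1.071 -1.409
v -1.789 1.209 -1.679
v -2.387 1.992 -1.251
v -2.153 2.131 -1.52
v -2.306 1.552 -1.679
v -1.811 2.086 -1.687
v -1.586 1.516 -1.785
v -1.964 1.507 -1.846
v -2.103 1.859 -1.785
v -1.541 2.147 -1.422
v -1.316 1.577 -1.519
v -1.258 1.666 -1.151
v -1.397 2.018 -1.091
v -1.491 1.874 -1.686
v -2.424 1.723 -0.981
v -2.199 1.153 -1.078
v -2.343 1.282 -1.409
v -2.482 1.634 -1.349
v -2.154 1.784 -0.715
v -1.929 1.214 -0.813
v -1.637 1.441 -0.715
v -1.776 1.793 -0.654
v -2.249 1.426 -0.814
v -0.746 2.858 -3.13
v 0.105 3.42 -2.987
v -0.743 4.344 -1.586
v -1.594 3.782 -1.73
v -0.219 3.709 -3.373
v -1.066 4.633 -1.972
v -0.71 3.727 -3.682
v -1.557 4.651 -2.281
v -1.212 3.47 -3.816
v -2.06 4.394 -2.415
v -1.567 3.018 -3.732
v -2.414 3.942 -2.331
v -1.661 2.515 -3.458
v -2.508 3.439 -2.057
v -1.465 2.121 -3.079
v -2.312 3.046 -1.678
v -1.04 1.962 -2.717
v -1.888 2.886 -1.316
v -0.523 2.086 -2.486
v -1.37 3.01 -1.085
v -0.076 2.456 -2.46
v -0.923 3.38 -1.059
v 0.158 2.953 -2.646
v -0.69 3.877 -1.246
v -2.254 0.459 2.341
v -1.722 0.365 1.488
v -0.333 1.706 2.206
v -0.866 1.801 3.059
v -2.089 0.791 1.402
v -0.7 2.132 2.119
v -2.509 1.112 1.613
v -1.12 2.453 2.331
v -2.847 1.226 2.056
v -1.458 2.567 2.774
v -2.998 1.096 2.59
v -1.609 2.438 3.307
v -2.912 0.764 3.044
v -1.523 2.106 3.762
v -2.618 0.336 3.275
v -1.229 1.677 3.993
v -2.208 -0.054 3.21
v -0.819 1.288 3.928
v -1.813 -0.28 2.869
v -0.424 1.061 3.586
v -1.558 -0.272 2.36
v -0.169 1.069 3.078
v -1.524 -0.032 1.845
v -0.135 1.31 2.563
v -2.06 -1.976 -0.299
v -1.393 -2.23 -0.45
v -2.38 -3.644 1.099
v -1.393 -1.871 -0.021
v -1.784 -1.574 0.244
v -2.337 -1.512 0.192
v -2.728 -1.722 -0.148
v -2.727 -2.08 -0.576
v -2.336 -2.378 -0.842
v -1.783 -2.44 -0.79
f 1 38 17
f 38 12 41
f 17 41 6
f 38 41 17
f 1 17 13
f 17 6 18
f 13 18 2
f 17 18 13
f 1 13 22
f 13 2 23
f 22 23 8
f 13 23 22
f 1 22 34
f 22 8 37
f 34 37 11
f 22 37 34
f 1 34 38
f 34 11 42
f 38 42 12
f 34 42 38
f 2 18 29
f 18 6 32
f 29 32 10
f 18 32 29
f 6 41 19
f 41 12 40
f 19 40 5
f 41 40 19
f 12 42 39
f 42 11 35
f 39 35 3
f 42 35 39
f 11 37 36
f 37 8 24
f 36 24 7
f 37 24 36
f 8 23 28
f 23 2 25
f 28 25 9
f 23 25 28
f 4 30 16
f 30 10 31
f 16 31 5
f 30 31 16
f 4 16 14
f 16 5 15
f 14 15 3
f 16 15 14
f 4 14 21
f 14 3 20
f 21 20 7
f 14 20 21
f 4 21 26
f 21 7 27
f 26 27 9
f 21 27 26
f 4 26 30
f 26 9 33
f 30 33 10
f 26 33 30
f 5 31 19
f 31 10 32
f 19 32 6
f 31 32 19
f 3 15 39
f 15 5 40
f 39 40 12
f 15 40 39
f 7 20 36
f 20 3 35
f 36 35 11
f 20 35 36
f 9 27 28
f 27 7 24
f 28 24 8
f 27 24 28
f 10 33 29
f 33 9 25
f 29 25 2
f 33 25 29
f 44 43 47
f 44 47 45
f 45 47 48
f 45 48 46
f 47 43 49
f 47 49 48
f 48 49 50
f 48 50 46
f 49 43 51
f 49 51 50
f 50 51 52
f 50 52 46
f 51 43 53
f 51 53 52
f 52 53 54
f 52 54 46
f 53 43 55
f 53 55 54
f 54 55 56
f 54 56 46
f 55 43 57
f 55 57 56
f 56 57 58
f 56 58 46
f 57 43 59
f 57 59 58
f 58 59 60
f 58 60 46
f 59 43 61
f 59 61 60
f 60 61 62
f 60 62 46
f 61 43 63
f 61 63 62
f 62 63 64
f 62 64 46
f 63 43 65
f 63 65 64
f 64 65 66
f 64 66 46
f 65 43 44
f 65 44 66
f 66 44 45
f 66 45 46
f 68 67 71
f 68 71 69
f 69 71 72
f 69 72 70
f 71 67 73
f 71 73 72
f 72 73 74
f 72 74 70
f 73 67 75
f 73 75 74
f 74 75 76
f 74 76 70
f 75 67 77
f 75 77 76
f 76 77 78
f 76 78 70
f 77 67 79
f 77 79 78
f 78 79 80
f 78 80 70
f 79 67 81
f 79 81 80
f 80 81 82
f 80 82 70
f 81 67 83
f 81 83 82
f 82 83 84
f 82 84 70
f 83 67 85
f 83 85 84
f 84 85 86
f 84 86 70
f 85 67 87
f 85 87 86
f 86 87 88
f 86 88 70
f 87 67 89
f 87 89 88
f 88 89 90
f 88 90 70
f 89 67 68
f 89 68 90
f 90 68 69
f 90 69 70
f 92 91 94
f 92 94 93
f 94 91 95
f 94 95 93
f 95 91 96
f 95 96 93
f 96 91 97
f 96 97 93
f 97 91 98
f 97 98 93
f 98 91 99
f 98 99 93
f 99 91 100
f 99 100 93
f 100 91 92
f 100 92 93



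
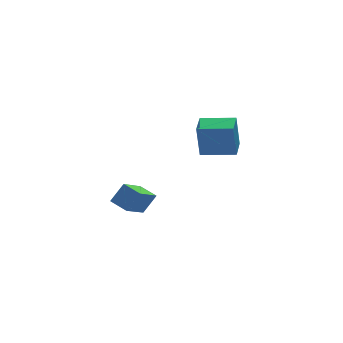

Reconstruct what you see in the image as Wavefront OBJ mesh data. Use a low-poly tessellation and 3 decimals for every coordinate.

v -2.444 -2.43 -4.73
v -3.847 -3.488 -3.563
v -2.931 -1.455 -4.432
v -4.335 -2.513 -3.265
v -1.645 -2.347 -3.695
v -3.049 -3.405 -2.528
v -2.133 -1.372 -3.397
v -3.536 -2.43 -2.23
v 2.135 0.261 -2.974
v 1.951 0.344 -0.924
v 2.926 1.476 -2.952
v 2.742 1.559 -0.902
v 3.818 -0.839 -2.778
v 3.634 -0.756 -0.728
v 4.609 0.376 -2.756
v 4.425 0.459 -0.706
f 2 4 1
f 5 2 1
f 1 4 3
f 3 5 1
f 2 8 4
f 6 2 5
f 6 8 2
f 4 8 3
f 7 5 3
f 3 8 7
f 7 6 5
f 8 6 7
f 10 12 9
f 13 10 9
f 9 12 11
f 11 13 9
f 10 16 12
f 14 10 13
f 14 16 10
f 12 16 11
f 15 13 11
f 11 16 15
f 15 14 13
f 16 14 15



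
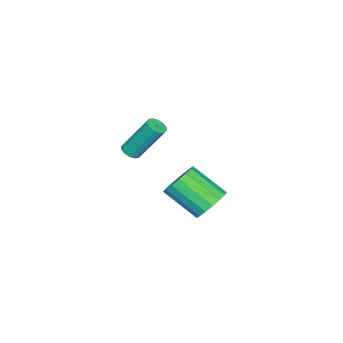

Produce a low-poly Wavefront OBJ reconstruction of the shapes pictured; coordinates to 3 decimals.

v -3.814 0.467 -3.314
v -3.457 -0.072 -4.037
v -3.468 -1.726 -2.809
v -3.826 -1.187 -2.086
v -3.079 0.087 -3.819
v -3.09 -1.567 -2.592
v -2.869 0.333 -3.486
v -2.88 -1.321 -2.258
v -2.876 0.61 -3.113
v -2.887 -1.044 -1.885
v -3.098 0.854 -2.786
v -3.109 -0.8 -1.559
v -3.484 1.009 -2.58
v -3.495 -0.645 -1.353
v -3.946 1.04 -2.542
v -3.957 -0.614 -1.315
v -4.377 0.94 -2.681
v -4.388 -0.714 -1.454
v -4.68 0.732 -2.965
v -4.691 -0.922 -1.737
v -4.784 0.463 -3.329
v -4.795 -1.192 -2.101
v -4.666 0.194 -3.689
v -4.678 -1.46 -2.461
v -4.353 -0.011 -3.963
v -4.364 -1.665 -2.736
v -3.917 -0.107 -4.089
v -3.928 -1.761 -2.861
v -1 -2.066 1.2
v -0.632 -2.323 1.421
v -0.911 -1.21 3.18
v -1.28 -0.954 2.96
v -0.516 -2.119 1.311
v -0.795 -1.007 3.07
v -0.529 -1.902 1.171
v -0.808 -0.789 2.93
v -0.669 -1.728 1.039
v -0.948 -0.616 2.799
v -0.897 -1.646 0.951
v -1.177 -0.533 2.71
v -1.153 -1.675 0.929
v -1.433 -0.563 2.688
v -1.369 -1.81 0.98
v -1.648 -0.697 2.739
v -1.485 -2.013 1.09
v -1.764 -0.901 2.849
v -1.472 -2.231 1.23
v -1.751 -1.118 2.989
v -1.332 -2.404 1.361
v -1.611 -1.292 3.121
v -1.103 -2.487 1.45
v -1.383 -1.374 3.209
v -0.847 -2.457 1.472
v -1.127 -1.345 3.231
f 2 1 5
f 2 5 3
f 3 5 6
f 3 6 4
f 5 1 7
f 5 7 6
f 6 7 8
f 6 8 4
f 7 1 9
f 7 9 8
f 8 9 10
f 8 10 4
f 9 1 11
f 9 11 10
f 10 11 12
f 10 12 4
f 11 1 13
f 11 13 12
f 12 13 14
f 12 14 4
f 13 1 15
f 13 15 14
f 14 15 16
f 14 16 4
f 15 1 17
f 15 17 16
f 16 17 18
f 16 18 4
f 17 1 19
f 17 19 18
f 18 19 20
f 18 20 4
f 19 1 21
f 19 21 20
f 20 21 22
f 20 22 4
f 21 1 23
f 21 23 22
f 22 23 24
f 22 24 4
f 23 1 25
f 23 25 24
f 24 25 26
f 24 26 4
f 25 1 27
f 25 27 26
f 26 27 28
f 26 28 4
f 27 1 2
f 27 2 28
f 28 2 3
f 28 3 4
f 30 29 33
f 30 33 31
f 31 33 34
f 31 34 32
f 33 29 35
f 33 35 34
f 34 35 36
f 34 36 32
f 35 29 37
f 35 37 36
f 36 37 38
f 36 38 32
f 37 29 39
f 37 39 38
f 38 39 40
f 38 40 32
f 39 29 41
f 39 41 40
f 40 41 42
f 40 42 32
f 41 29 43
f 41 43 42
f 42 43 44
f 42 44 32
f 43 29 45
f 43 45 44
f 44 45 46
f 44 46 32
f 45 29 47
f 45 47 46
f 46 47 48
f 46 48 32
f 47 29 49
f 47 49 48
f 48 49 50
f 48 50 32
f 49 29 51
f 49 51 50
f 50 51 52
f 50 52 32
f 51 29 53
f 51 53 52
f 52 53 54
f 52 54 32
f 53 29 30
f 53 30 54
f 54 30 31
f 54 31 32



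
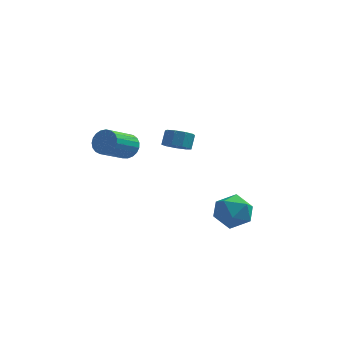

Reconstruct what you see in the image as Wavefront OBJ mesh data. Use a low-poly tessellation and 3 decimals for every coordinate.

v -3.367 1.311 -0.289
v -2.911 0.744 -0.729
v -3.798 -0.758 0.289
v -4.253 -0.191 0.729
v -2.701 0.808 -0.452
v -3.588 -0.694 0.566
v -2.606 0.959 -0.147
v -3.493 -0.544 0.871
v -2.643 1.171 0.134
v -3.53 -0.332 1.152
v -2.805 1.407 0.342
v -3.692 -0.096 1.36
v -3.063 1.626 0.44
v -3.95 0.124 1.458
v -3.375 1.791 0.412
v -4.262 0.289 1.43
v -3.685 1.873 0.264
v -4.572 0.371 1.282
v -3.939 1.858 0.019
v -4.826 0.356 1.037
v -4.095 1.749 -0.279
v -4.982 0.246 0.739
v -4.125 1.563 -0.578
v -5.012 0.061 0.44
v -4.024 1.334 -0.828
v -4.911 -0.168 0.19
v -3.809 1.101 -0.984
v -4.696 -0.401 0.034
v -3.517 0.905 -1.02
v -4.404 -0.598 -0.002
v -3.2 0.778 -0.93
v -4.087 -0.724 0.088
v -0.936 2.869 -0.88
v -0.517 3.451 -1.338
v -0.426 4.032 -0.518
v -0.844 3.451 -0.06
v -1.088 3.56 -1.352
v -0.997 4.141 -0.531
v -1.588 3.346 -1.145
v -1.497 3.927 -0.324
v -1.782 2.909 -0.815
v -1.691 3.49 0.006
v -1.58 2.454 -0.514
v -1.489 3.035 0.306
v -1.077 2.193 -0.386
v -0.986 2.774 0.435
v -0.507 2.249 -0.488
v -0.416 2.83 0.332
v -0.138 2.595 -0.775
v -0.047 3.176 0.046
v -0.142 3.07 -1.11
v -0.051 3.651 -0.289
v 2.009 -1.394 -2.544
v 3.06 -1.164 -1.992
v 2.94 -2.516 -3.848
v 3.991 -2.286 -3.296
v 3.156 -2.966 -2.747
v 2.58 -2.273 -1.941
v 3.42 -1.407 -3.899
v 2.844 -0.714 -3.093
v 3.932 -1.172 -2.83
v 3.769 -2.135 -2.117
v 2.231 -1.545 -3.723
v 2.068 -2.508 -3.01
f 2 1 5
f 2 5 3
f 3 5 6
f 3 6 4
f 5 1 7
f 5 7 6
f 6 7 8
f 6 8 4
f 7 1 9
f 7 9 8
f 8 9 10
f 8 10 4
f 9 1 11
f 9 11 10
f 10 11 12
f 10 12 4
f 11 1 13
f 11 13 12
f 12 13 14
f 12 14 4
f 13 1 15
f 13 15 14
f 14 15 16
f 14 16 4
f 15 1 17
f 15 17 16
f 16 17 18
f 16 18 4
f 17 1 19
f 17 19 18
f 18 19 20
f 18 20 4
f 19 1 21
f 19 21 20
f 20 21 22
f 20 22 4
f 21 1 23
f 21 23 22
f 22 23 24
f 22 24 4
f 23 1 25
f 23 25 24
f 24 25 26
f 24 26 4
f 25 1 27
f 25 27 26
f 26 27 28
f 26 28 4
f 27 1 29
f 27 29 28
f 28 29 30
f 28 30 4
f 29 1 31
f 29 31 30
f 30 31 32
f 30 32 4
f 31 1 2
f 31 2 32
f 32 2 3
f 32 3 4
f 34 33 37
f 34 37 35
f 35 37 38
f 35 38 36
f 37 33 39
f 37 39 38
f 38 39 40
f 38 40 36
f 39 33 41
f 39 41 40
f 40 41 42
f 40 42 36
f 41 33 43
f 41 43 42
f 42 43 44
f 42 44 36
f 43 33 45
f 43 45 44
f 44 45 46
f 44 46 36
f 45 33 47
f 45 47 46
f 46 47 48
f 46 48 36
f 47 33 49
f 47 49 48
f 48 49 50
f 48 50 36
f 49 33 51
f 49 51 50
f 50 51 52
f 50 52 36
f 51 33 34
f 51 34 52
f 52 34 35
f 52 35 36
f 53 64 58
f 53 58 54
f 53 54 60
f 53 60 63
f 53 63 64
f 54 58 62
f 58 64 57
f 64 63 55
f 63 60 59
f 60 54 61
f 56 62 57
f 56 57 55
f 56 55 59
f 56 59 61
f 56 61 62
f 57 62 58
f 55 57 64
f 59 55 63
f 61 59 60
f 62 61 54



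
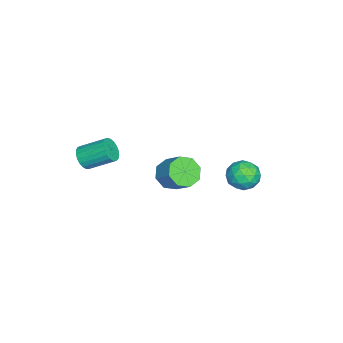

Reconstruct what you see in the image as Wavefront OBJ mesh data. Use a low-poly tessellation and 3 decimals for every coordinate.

v -3.993 -1.042 -3.184
v -3.251 -1.76 -3.061
v -2.505 -0.816 -2.052
v -3.247 -0.098 -2.176
v -3.089 -1.254 -3.654
v -2.344 -0.31 -2.645
v -3.457 -0.624 -3.972
v -2.711 0.32 -2.963
v -4.139 -0.239 -3.828
v -3.393 0.705 -2.82
v -4.735 -0.324 -3.308
v -3.989 0.62 -2.299
v -4.896 -0.83 -2.715
v -4.151 0.114 -1.706
v -4.529 -1.46 -2.397
v -3.783 -0.516 -1.388
v -3.847 -1.845 -2.54
v -3.101 -0.901 -1.532
v -1.432 4.385 -0.677
v -0.652 3.997 -0.167
v -2.248 2.983 -0.493
v -1.468 2.595 0.017
v -2.022 3.334 0.425
v -1.517 4.201 0.312
v -1.383 2.779 -0.972
v -0.878 3.646 -1.085
v -0.622 3.005 -0.349
v -1.016 3.348 0.515
v -1.884 3.632 -1.175
v -2.278 3.975 -0.311
v -0.97 4.314 -0.438
v -1.93 2.666 -0.222
v -2.255 3.1 0.018
v -1.797 2.873 0.318
v -1.478 4.434 -0.157
v -1.02 4.206 0.143
v -1.825 3.816 0.491
v -1.88 2.774 -0.803
v -1.422 2.546 -0.503
v -1.103 4.107 -0.978
v -0.645 3.88 -0.678
v -1.075 3.164 -1.151
v -0.494 3.503 -0.245
v -0.974 2.679 -0.137
v -0.924 2.787 -0.718
v -0.627 3.296 -0.785
v -0.726 3.705 0.262
v -1.206 2.881 0.37
v -1.531 3.315 0.61
v -1.234 3.824 0.544
v -0.708 3.122 0.155
v -1.694 4.099 -1.03
v -2.174 3.275 -0.922
v -1.666 3.156 -1.204
v -1.369 3.665 -1.27
v -1.926 4.301 -0.523
v -2.406 3.477 -0.415
v -2.273 3.684 0.125
v -1.976 4.193 0.058
v -2.192 3.858 -0.815
v 2.544 -4.118 2.936
v 2.947 -4.421 3.49
v 2.859 -2.986 4.339
v 2.456 -2.682 3.784
v 3.169 -4.3 3.308
v 3.081 -2.865 4.157
v 3.282 -4.147 3.061
v 3.195 -2.712 3.91
v 3.269 -3.989 2.793
v 3.181 -2.554 3.642
v 3.13 -3.853 2.549
v 3.042 -2.418 3.398
v 2.889 -3.763 2.372
v 2.802 -2.328 3.221
v 2.589 -3.735 2.292
v 2.502 -2.299 3.141
v 2.281 -3.772 2.324
v 2.194 -2.337 3.173
v 2.018 -3.869 2.461
v 1.931 -2.434 3.31
v 1.847 -4.009 2.681
v 1.759 -2.574 3.53
v 1.795 -4.168 2.944
v 1.708 -2.733 3.793
v 1.874 -4.319 3.206
v 1.786 -2.883 4.055
v 2.068 -4.434 3.421
v 1.98 -2.998 4.27
v 2.344 -4.495 3.552
v 2.257 -3.059 4.401
v 2.655 -4.49 3.577
v 2.568 -3.055 4.426
f 2 1 5
f 2 5 3
f 3 5 6
f 3 6 4
f 5 1 7
f 5 7 6
f 6 7 8
f 6 8 4
f 7 1 9
f 7 9 8
f 8 9 10
f 8 10 4
f 9 1 11
f 9 11 10
f 10 11 12
f 10 12 4
f 11 1 13
f 11 13 12
f 12 13 14
f 12 14 4
f 13 1 15
f 13 15 14
f 14 15 16
f 14 16 4
f 15 1 17
f 15 17 16
f 16 17 18
f 16 18 4
f 17 1 2
f 17 2 18
f 18 2 3
f 18 3 4
f 19 56 35
f 56 30 59
f 35 59 24
f 56 59 35
f 19 35 31
f 35 24 36
f 31 36 20
f 35 36 31
f 19 31 40
f 31 20 41
f 40 41 26
f 31 41 40
f 19 40 52
f 40 26 55
f 52 55 29
f 40 55 52
f 19 52 56
f 52 29 60
f 56 60 30
f 52 60 56
f 20 36 47
f 36 24 50
f 47 50 28
f 36 50 47
f 24 59 37
f 59 30 58
f 37 58 23
f 59 58 37
f 30 60 57
f 60 29 53
f 57 53 21
f 60 53 57
f 29 55 54
f 55 26 42
f 54 42 25
f 55 42 54
f 26 41 46
f 41 20 43
f 46 43 27
f 41 43 46
f 22 48 34
f 48 28 49
f 34 49 23
f 48 49 34
f 22 34 32
f 34 23 33
f 32 33 21
f 34 33 32
f 22 32 39
f 32 21 38
f 39 38 25
f 32 38 39
f 22 39 44
f 39 25 45
f 44 45 27
f 39 45 44
f 22 44 48
f 44 27 51
f 48 51 28
f 44 51 48
f 23 49 37
f 49 28 50
f 37 50 24
f 49 50 37
f 21 33 57
f 33 23 58
f 57 58 30
f 33 58 57
f 25 38 54
f 38 21 53
f 54 53 29
f 38 53 54
f 27 45 46
f 45 25 42
f 46 42 26
f 45 42 46
f 28 51 47
f 51 27 43
f 47 43 20
f 51 43 47
f 62 61 65
f 62 65 63
f 63 65 66
f 63 66 64
f 65 61 67
f 65 67 66
f 66 67 68
f 66 68 64
f 67 61 69
f 67 69 68
f 68 69 70
f 68 70 64
f 69 61 71
f 69 71 70
f 70 71 72
f 70 72 64
f 71 61 73
f 71 73 72
f 72 73 74
f 72 74 64
f 73 61 75
f 73 75 74
f 74 75 76
f 74 76 64
f 75 61 77
f 75 77 76
f 76 77 78
f 76 78 64
f 77 61 79
f 77 79 78
f 78 79 80
f 78 80 64
f 79 61 81
f 79 81 80
f 80 81 82
f 80 82 64
f 81 61 83
f 81 83 82
f 82 83 84
f 82 84 64
f 83 61 85
f 83 85 84
f 84 85 86
f 84 86 64
f 85 61 87
f 85 87 86
f 86 87 88
f 86 88 64
f 87 61 89
f 87 89 88
f 88 89 90
f 88 90 64
f 89 61 91
f 89 91 90
f 90 91 92
f 90 92 64
f 91 61 62
f 91 62 92
f 92 62 63
f 92 63 64



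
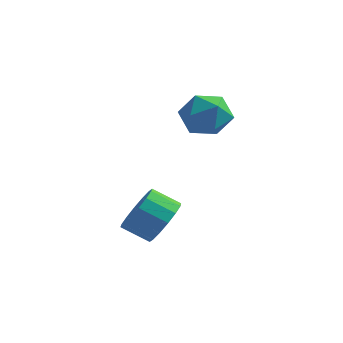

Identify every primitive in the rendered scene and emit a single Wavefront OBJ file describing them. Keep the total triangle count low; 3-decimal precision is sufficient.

v 0.319 1.441 0.509
v 1.142 0.85 0.697
v -0.682 0.15 0.843
v 0.141 -0.441 1.031
v -0.101 0.326 1.676
v 0.518 1.123 1.469
v -0.058 -0.123 0.071
v 0.561 0.674 -0.136
v 0.91 -0.116 0.426
v 0.883 0.161 1.418
v -0.423 0.839 0.122
v -0.45 1.116 1.114
v 0.374 -2.512 -3.175
v 0.894 -3.229 -2.779
v -0.034 -3.564 -2.168
v -0.554 -2.848 -2.565
v 0.955 -2.838 -2.47
v 0.028 -3.173 -1.86
v 0.861 -2.359 -2.351
v -0.066 -2.694 -1.74
v 0.636 -1.922 -2.452
v -0.291 -2.257 -1.841
v 0.341 -1.643 -2.747
v -0.586 -1.978 -2.137
v 0.055 -1.597 -3.157
v -0.873 -1.932 -2.546
v -0.146 -1.796 -3.572
v -1.074 -2.131 -2.961
v -0.208 -2.187 -3.88
v -1.135 -2.522 -3.27
v -0.114 -2.666 -4
v -1.041 -3.001 -3.389
v 0.111 -3.103 -3.899
v -0.816 -3.438 -3.288
v 0.406 -3.382 -3.603
v -0.521 -3.717 -2.993
v 0.693 -3.428 -3.194
v -0.235 -3.763 -2.583
f 1 12 6
f 1 6 2
f 1 2 8
f 1 8 11
f 1 11 12
f 2 6 10
f 6 12 5
f 12 11 3
f 11 8 7
f 8 2 9
f 4 10 5
f 4 5 3
f 4 3 7
f 4 7 9
f 4 9 10
f 5 10 6
f 3 5 12
f 7 3 11
f 9 7 8
f 10 9 2
f 14 13 17
f 14 17 15
f 15 17 18
f 15 18 16
f 17 13 19
f 17 19 18
f 18 19 20
f 18 20 16
f 19 13 21
f 19 21 20
f 20 21 22
f 20 22 16
f 21 13 23
f 21 23 22
f 22 23 24
f 22 24 16
f 23 13 25
f 23 25 24
f 24 25 26
f 24 26 16
f 25 13 27
f 25 27 26
f 26 27 28
f 26 28 16
f 27 13 29
f 27 29 28
f 28 29 30
f 28 30 16
f 29 13 31
f 29 31 30
f 30 31 32
f 30 32 16
f 31 13 33
f 31 33 32
f 32 33 34
f 32 34 16
f 33 13 35
f 33 35 34
f 34 35 36
f 34 36 16
f 35 13 37
f 35 37 36
f 36 37 38
f 36 38 16
f 37 13 14
f 37 14 38
f 38 14 15
f 38 15 16



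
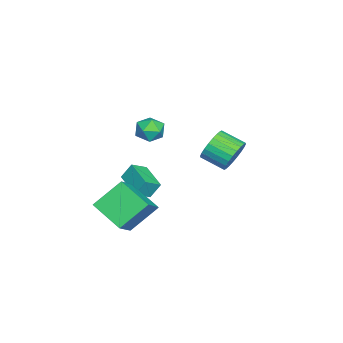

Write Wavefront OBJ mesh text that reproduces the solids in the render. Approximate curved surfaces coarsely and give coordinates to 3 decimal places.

v 0.425 -1.733 -2.484
v 2.024 -1.926 -1.217
v 1.386 -0.053 -3.442
v 2.986 -0.245 -2.174
v 1.374 -3.075 -3.886
v 2.974 -3.267 -2.618
v 2.336 -1.394 -4.843
v 3.935 -1.587 -3.576
v -1.791 -2.892 -3.451
v -1.995 -2.335 -2.501
v -2.471 -2.196 -4.006
v -2.675 -1.639 -3.055
v -0.345 -1.761 -3.805
v -0.549 -1.204 -2.854
v -1.025 -1.065 -4.359
v -1.229 -0.508 -3.409
v 3.587 4.423 2.569
v 4.173 4.618 3.368
v 3.839 3.312 3.931
v 3.253 3.117 3.131
v 3.826 4.759 3.491
v 3.493 3.453 4.053
v 3.443 4.849 3.473
v 3.109 3.544 4.035
v 3.081 4.874 3.318
v 2.748 3.569 3.88
v 2.797 4.831 3.048
v 2.464 3.525 3.611
v 2.633 4.725 2.706
v 2.3 3.42 3.268
v 2.614 4.574 2.343
v 2.281 3.268 2.905
v 2.743 4.399 2.014
v 2.41 3.093 2.576
v 3.001 4.228 1.769
v 2.667 2.922 2.332
v 3.347 4.087 1.647
v 3.014 2.781 2.209
v 3.731 3.996 1.665
v 3.397 2.691 2.227
v 4.092 3.971 1.82
v 3.759 2.666 2.382
v 4.376 4.015 2.089
v 4.043 2.709 2.652
v 4.54 4.12 2.432
v 4.207 2.815 2.994
v 4.559 4.272 2.795
v 4.226 2.966 3.357
v 4.43 4.447 3.124
v 4.097 3.141 3.686
v -1.948 -0.893 0.661
v -1.563 -0.379 1.327
v -0.757 -1.801 0.673
v -0.372 -1.287 1.339
v -1.122 -1.797 1.523
v -1.858 -1.236 1.515
v -0.462 -0.944 0.485
v -1.198 -0.383 0.477
v -0.645 -0.411 1.218
v -1.053 -0.938 1.86
v -1.267 -1.242 0.14
v -1.675 -1.769 0.782
f 2 4 1
f 5 2 1
f 1 4 3
f 3 5 1
f 2 8 4
f 6 2 5
f 6 8 2
f 4 8 3
f 7 5 3
f 3 8 7
f 7 6 5
f 8 6 7
f 10 12 9
f 13 10 9
f 9 12 11
f 11 13 9
f 10 16 12
f 14 10 13
f 14 16 10
f 12 16 11
f 15 13 11
f 11 16 15
f 15 14 13
f 16 14 15
f 18 17 21
f 18 21 19
f 19 21 22
f 19 22 20
f 21 17 23
f 21 23 22
f 22 23 24
f 22 24 20
f 23 17 25
f 23 25 24
f 24 25 26
f 24 26 20
f 25 17 27
f 25 27 26
f 26 27 28
f 26 28 20
f 27 17 29
f 27 29 28
f 28 29 30
f 28 30 20
f 29 17 31
f 29 31 30
f 30 31 32
f 30 32 20
f 31 17 33
f 31 33 32
f 32 33 34
f 32 34 20
f 33 17 35
f 33 35 34
f 34 35 36
f 34 36 20
f 35 17 37
f 35 37 36
f 36 37 38
f 36 38 20
f 37 17 39
f 37 39 38
f 38 39 40
f 38 40 20
f 39 17 41
f 39 41 40
f 40 41 42
f 40 42 20
f 41 17 43
f 41 43 42
f 42 43 44
f 42 44 20
f 43 17 45
f 43 45 44
f 44 45 46
f 44 46 20
f 45 17 47
f 45 47 46
f 46 47 48
f 46 48 20
f 47 17 49
f 47 49 48
f 48 49 50
f 48 50 20
f 49 17 18
f 49 18 50
f 50 18 19
f 50 19 20
f 51 62 56
f 51 56 52
f 51 52 58
f 51 58 61
f 51 61 62
f 52 56 60
f 56 62 55
f 62 61 53
f 61 58 57
f 58 52 59
f 54 60 55
f 54 55 53
f 54 53 57
f 54 57 59
f 54 59 60
f 55 60 56
f 53 55 62
f 57 53 61
f 59 57 58
f 60 59 52



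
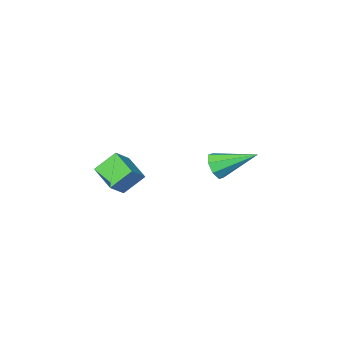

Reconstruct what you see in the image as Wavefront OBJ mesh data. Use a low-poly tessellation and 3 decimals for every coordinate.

v 0.86 1.941 -0.603
v 1.607 2.2 0.072
v 0.818 3.225 -1.049
v 1.565 3.484 -0.373
v 1.715 1.676 -1.447
v 2.462 1.935 -0.771
v 1.673 2.96 -1.892
v 2.42 3.219 -1.217
v -3.119 2.234 -2.098
v -2.601 2.454 -1.633
v -4.441 3.406 -1.182
v -2.631 2.777 -2.088
v -2.947 2.782 -2.549
v -3.363 2.466 -2.746
v -3.637 2.014 -2.564
v -3.607 1.691 -2.108
v -3.292 1.687 -1.647
v -2.875 2.003 -1.451
f 2 4 1
f 5 2 1
f 1 4 3
f 3 5 1
f 2 8 4
f 6 2 5
f 6 8 2
f 4 8 3
f 7 5 3
f 3 8 7
f 7 6 5
f 8 6 7
f 10 9 12
f 10 12 11
f 12 9 13
f 12 13 11
f 13 9 14
f 13 14 11
f 14 9 15
f 14 15 11
f 15 9 16
f 15 16 11
f 16 9 17
f 16 17 11
f 17 9 18
f 17 18 11
f 18 9 10
f 18 10 11



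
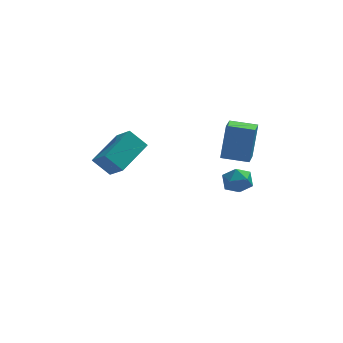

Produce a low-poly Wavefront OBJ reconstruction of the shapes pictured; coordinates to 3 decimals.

v -3.595 -3.759 2.556
v -4.429 -3.485 3.403
v -2.386 -2.23 3.252
v -3.22 -1.956 4.1
v -3 -4.624 3.42
v -3.834 -4.35 4.268
v -1.791 -3.095 4.117
v -2.625 -2.821 4.964
v 1.868 -1.593 0.839
v 2.18 -1.268 0.116
v 3.02 -2.332 1.004
v 3.332 -2.007 0.281
v 3.238 -1.509 0.966
v 2.526 -1.053 0.864
v 2.674 -2.547 0.256
v 1.962 -2.091 0.154
v 2.678 -1.858 -0.244
v 3.027 -1.217 0.194
v 2.173 -2.383 0.926
v 2.522 -1.742 1.364
v 1.651 -2.979 3.024
v 1.947 -2.469 4.925
v 1.902 -1.886 2.692
v 2.197 -1.376 4.593
v 3.003 -3.324 2.907
v 3.298 -2.814 4.808
v 3.253 -2.231 2.575
v 3.549 -1.721 4.476
f 2 4 1
f 5 2 1
f 1 4 3
f 3 5 1
f 2 8 4
f 6 2 5
f 6 8 2
f 4 8 3
f 7 5 3
f 3 8 7
f 7 6 5
f 8 6 7
f 9 20 14
f 9 14 10
f 9 10 16
f 9 16 19
f 9 19 20
f 10 14 18
f 14 20 13
f 20 19 11
f 19 16 15
f 16 10 17
f 12 18 13
f 12 13 11
f 12 11 15
f 12 15 17
f 12 17 18
f 13 18 14
f 11 13 20
f 15 11 19
f 17 15 16
f 18 17 10
f 22 24 21
f 25 22 21
f 21 24 23
f 23 25 21
f 22 28 24
f 26 22 25
f 26 28 22
f 24 28 23
f 27 25 23
f 23 28 27
f 27 26 25
f 28 26 27



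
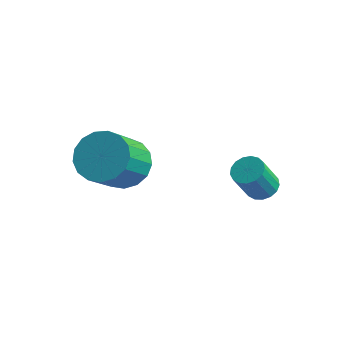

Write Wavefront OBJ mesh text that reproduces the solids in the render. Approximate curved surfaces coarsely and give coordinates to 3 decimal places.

v 1.23 -0.1 -2.502
v 1.615 0.335 -2.211
v 1.376 -0.324 -0.907
v 0.99 -0.76 -1.198
v 1.333 0.464 -2.197
v 1.093 -0.195 -0.894
v 1.027 0.465 -2.253
v 0.787 -0.194 -0.95
v 0.767 0.336 -2.366
v 0.528 -0.323 -1.063
v 0.614 0.107 -2.51
v 0.374 -0.553 -1.207
v 0.601 -0.17 -2.652
v 0.362 -0.829 -1.349
v 0.733 -0.43 -2.76
v 0.493 -1.09 -1.457
v 0.978 -0.615 -2.808
v 0.739 -1.275 -1.505
v 1.281 -0.682 -2.787
v 1.042 -1.342 -1.483
v 1.573 -0.616 -2.699
v 1.333 -1.275 -1.396
v 1.785 -0.432 -2.567
v 1.546 -1.091 -1.264
v 1.871 -0.171 -2.42
v 1.631 -0.83 -1.116
v 1.809 0.105 -2.291
v 1.57 -0.554 -0.988
v -2.569 -3.182 -0.819
v -1.574 -2.893 -0.596
v -1.495 -4.288 0.862
v -2.491 -4.578 0.639
v -1.857 -2.596 -0.297
v -1.778 -3.992 1.161
v -2.303 -2.434 -0.117
v -2.224 -3.829 1.341
v -2.81 -2.443 -0.099
v -2.731 -3.838 1.36
v -3.262 -2.621 -0.245
v -3.183 -4.017 1.213
v -3.555 -2.928 -0.523
v -3.476 -4.324 0.936
v -3.622 -3.293 -0.868
v -3.544 -4.689 0.59
v -3.449 -3.633 -1.203
v -3.37 -5.029 0.255
v -3.074 -3.869 -1.449
v -2.995 -5.265 0.009
v -2.583 -3.948 -1.552
v -2.504 -5.344 -0.093
v -2.089 -3.852 -1.486
v -2.01 -5.247 -0.028
v -1.705 -3.602 -1.268
v -1.627 -4.997 0.191
v -1.52 -3.256 -0.946
v -1.441 -4.651 0.512
f 2 1 5
f 2 5 3
f 3 5 6
f 3 6 4
f 5 1 7
f 5 7 6
f 6 7 8
f 6 8 4
f 7 1 9
f 7 9 8
f 8 9 10
f 8 10 4
f 9 1 11
f 9 11 10
f 10 11 12
f 10 12 4
f 11 1 13
f 11 13 12
f 12 13 14
f 12 14 4
f 13 1 15
f 13 15 14
f 14 15 16
f 14 16 4
f 15 1 17
f 15 17 16
f 16 17 18
f 16 18 4
f 17 1 19
f 17 19 18
f 18 19 20
f 18 20 4
f 19 1 21
f 19 21 20
f 20 21 22
f 20 22 4
f 21 1 23
f 21 23 22
f 22 23 24
f 22 24 4
f 23 1 25
f 23 25 24
f 24 25 26
f 24 26 4
f 25 1 27
f 25 27 26
f 26 27 28
f 26 28 4
f 27 1 2
f 27 2 28
f 28 2 3
f 28 3 4
f 30 29 33
f 30 33 31
f 31 33 34
f 31 34 32
f 33 29 35
f 33 35 34
f 34 35 36
f 34 36 32
f 35 29 37
f 35 37 36
f 36 37 38
f 36 38 32
f 37 29 39
f 37 39 38
f 38 39 40
f 38 40 32
f 39 29 41
f 39 41 40
f 40 41 42
f 40 42 32
f 41 29 43
f 41 43 42
f 42 43 44
f 42 44 32
f 43 29 45
f 43 45 44
f 44 45 46
f 44 46 32
f 45 29 47
f 45 47 46
f 46 47 48
f 46 48 32
f 47 29 49
f 47 49 48
f 48 49 50
f 48 50 32
f 49 29 51
f 49 51 50
f 50 51 52
f 50 52 32
f 51 29 53
f 51 53 52
f 52 53 54
f 52 54 32
f 53 29 55
f 53 55 54
f 54 55 56
f 54 56 32
f 55 29 30
f 55 30 56
f 56 30 31
f 56 31 32

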